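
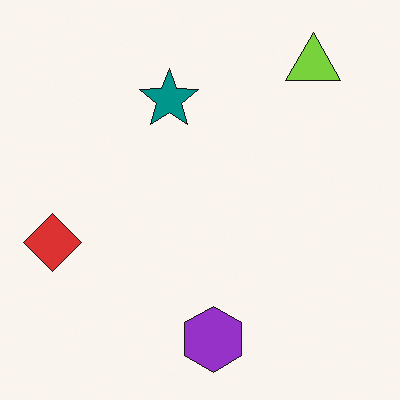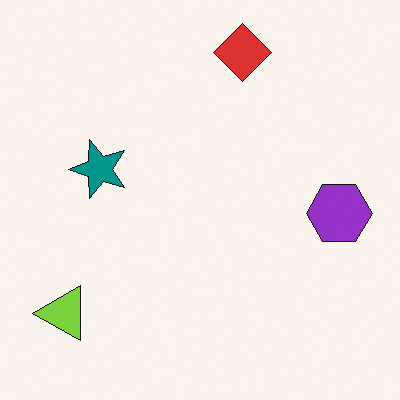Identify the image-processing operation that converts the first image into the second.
Transposed (reflected across the top-left ↔ bottom-right diagonal).

Shapes have swapped their row and column positions — what was in the top-right is now in the bottom-left — a diagonal reflection.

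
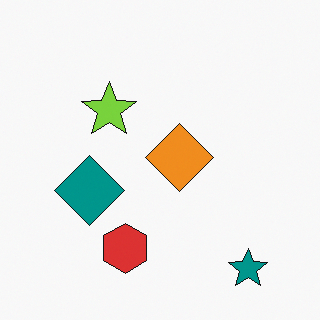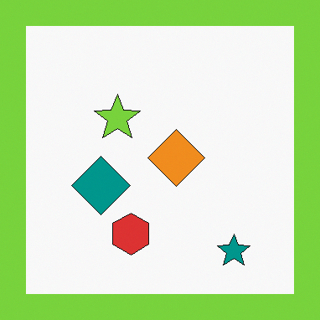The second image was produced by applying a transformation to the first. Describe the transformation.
Framed with a lime border.

A solid lime frame runs around the edge of the second image, with the content slightly shrunk inside it.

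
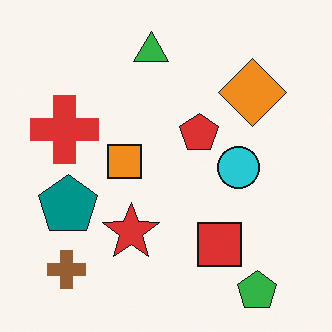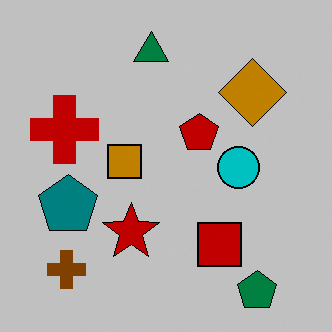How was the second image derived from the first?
This is the original image heavily posterized to just a handful of flat colors.

Each flat color has snapped to a coarser quantized level — most visibly, the near-white background has dropped to a flat grey.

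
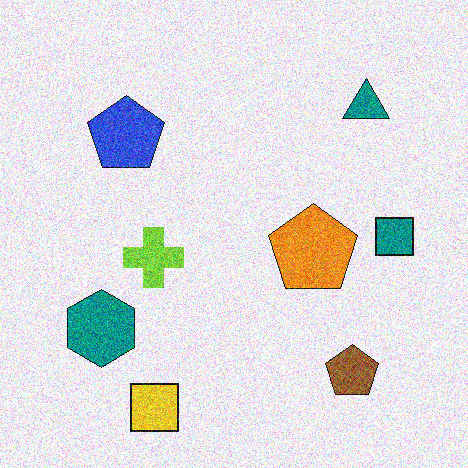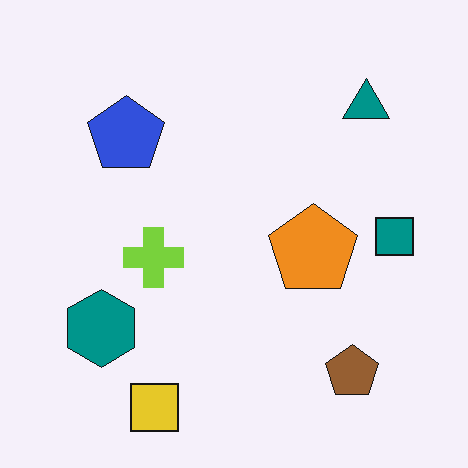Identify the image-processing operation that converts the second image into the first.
Degraded with heavy additive noise.

Random speckle covers the whole image, including the flat background.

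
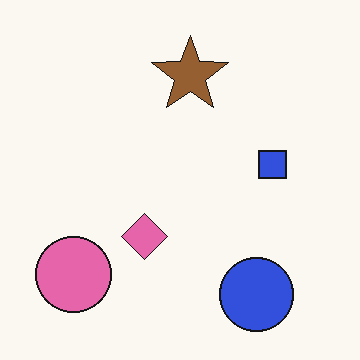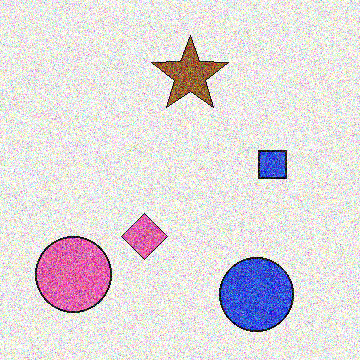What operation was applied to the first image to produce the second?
The image was degraded with strong gaussian noise.

Random speckle covers the whole image, including the flat background.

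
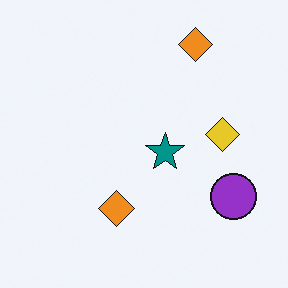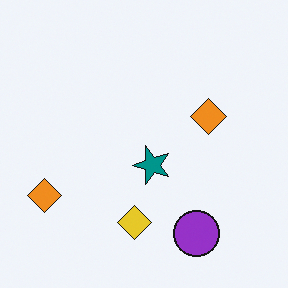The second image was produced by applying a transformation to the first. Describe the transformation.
This is the original image transposed (reflected across the top-left ↔ bottom-right diagonal).

Shapes have swapped their row and column positions — what was in the top-right is now in the bottom-left — a diagonal reflection.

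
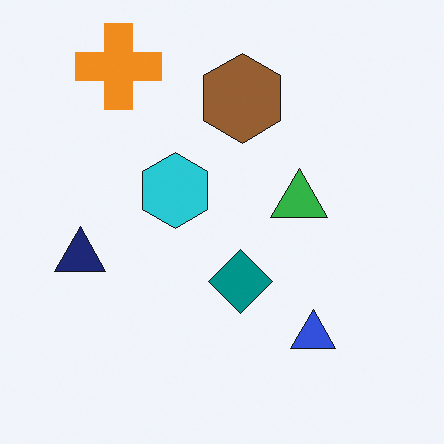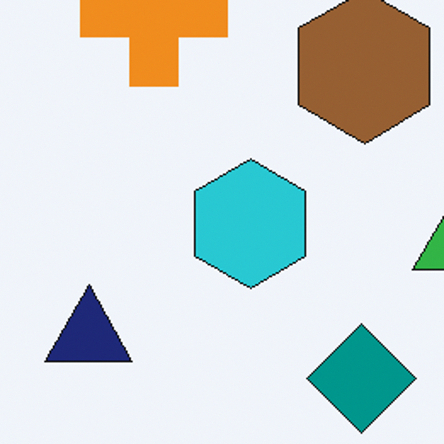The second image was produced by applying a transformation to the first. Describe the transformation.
The transformation is: cropped to a noticeably smaller region and rescaled.

The visible shapes are larger and the field of view is narrower; shapes near the original edges may be partly or wholly outside the frame — a crop-and-rescale.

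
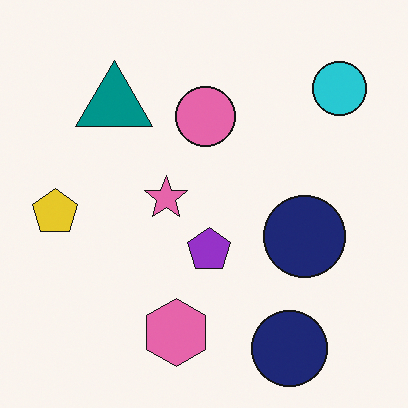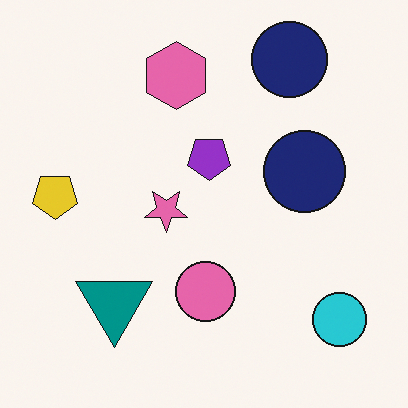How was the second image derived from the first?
This is the original image flipped vertically (top ↔ bottom).

The pink hexagon is in the bottom of the first image and the top of the second — shapes on opposite sides of the horizontal midline have swapped in a mirror flip.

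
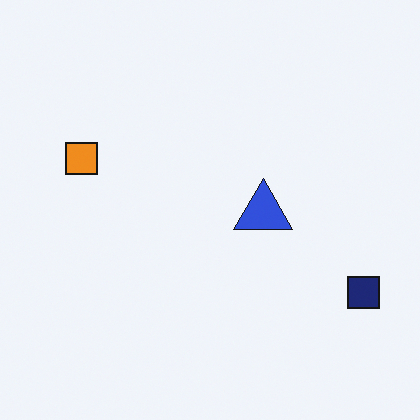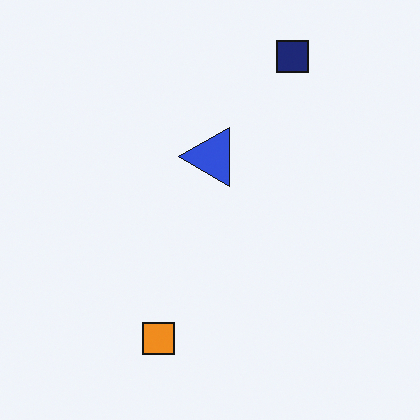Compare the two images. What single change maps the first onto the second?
The second image is the first rotated 90° counter-clockwise.

The navy square sits in the bottom-right of the first image and the top-right of the second — consistent with a whole-image 90° counter-clockwise rotation.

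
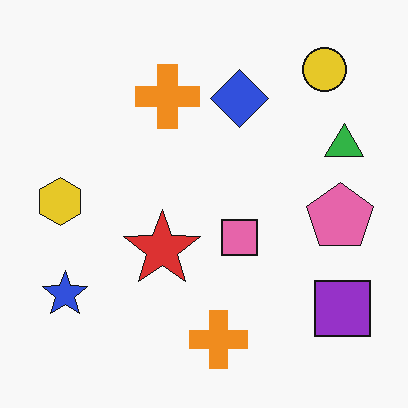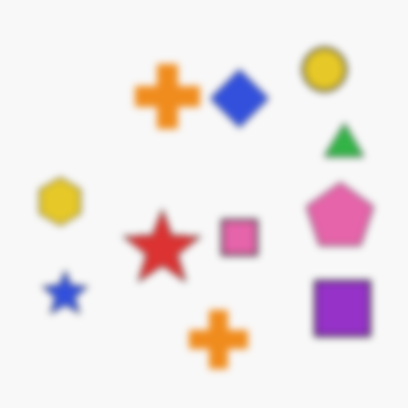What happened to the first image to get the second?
This is the original image noticeably gaussian-blurred.

Shape edges and outlines are uniformly softened across the whole image.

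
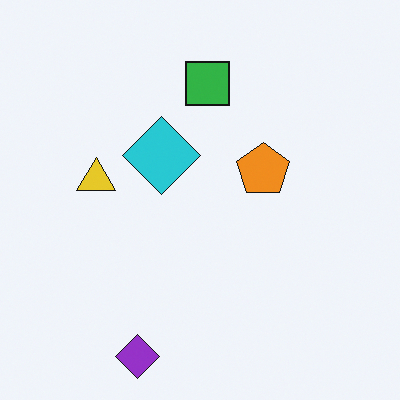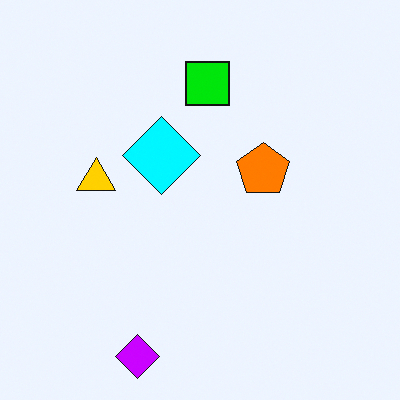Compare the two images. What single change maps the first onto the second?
This is the original image made much more vivid (saturation change).

All colors are more vivid — a global saturation change.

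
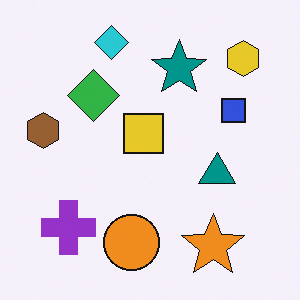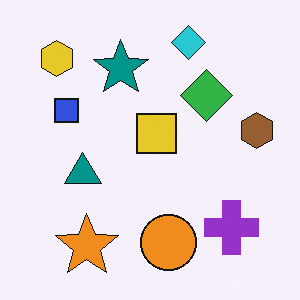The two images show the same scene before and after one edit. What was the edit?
The second image is the first flipped horizontally (left ↔ right).

The brown hexagon is in the left of the first image and the right of the second — shapes on opposite sides of the vertical midline have swapped in a mirror flip.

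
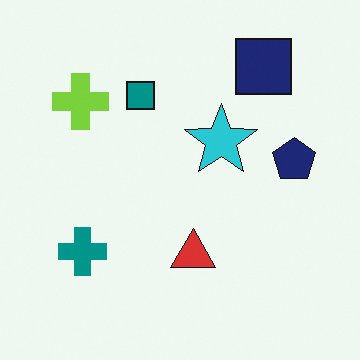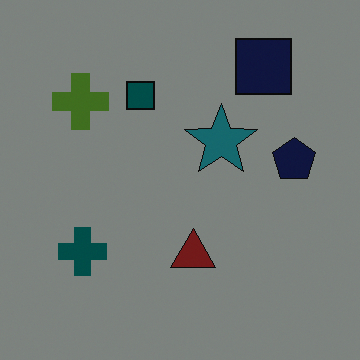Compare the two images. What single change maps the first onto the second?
The transformation is: substantially darkened.

Every pixel — background and shapes alike — is uniformly darkened.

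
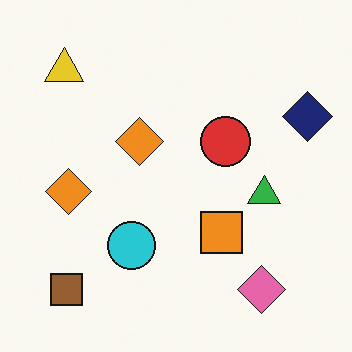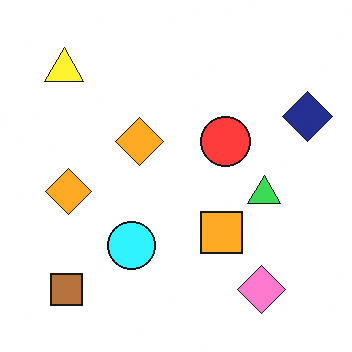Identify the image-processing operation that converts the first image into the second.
The second image is the first slightly brightened.

Every pixel — background and shapes alike — is uniformly brightened.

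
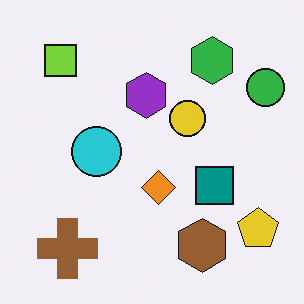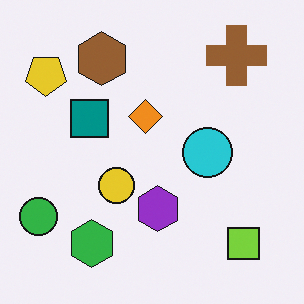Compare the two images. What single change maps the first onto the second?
Rotated 180°.

The yellow pentagon sits in the bottom-right of the first image and the top-left of the second — consistent with a whole-image 180° rotation.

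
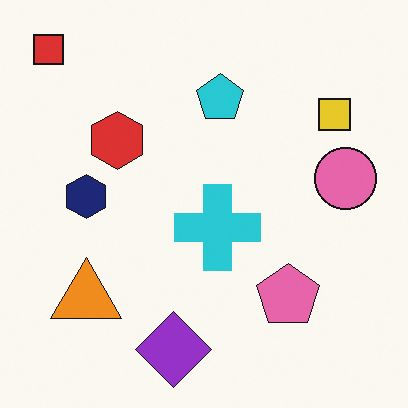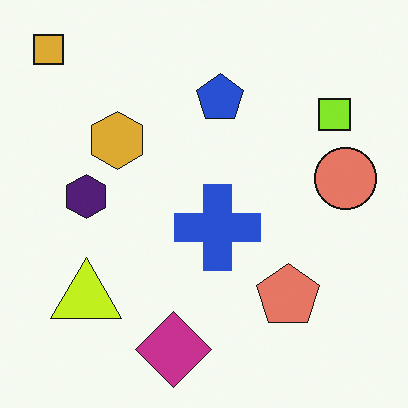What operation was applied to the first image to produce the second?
The transformation is: hue-shifted by a small amount.

Every shape's color has rotated by the same amount around the hue wheel — a uniform hue shift.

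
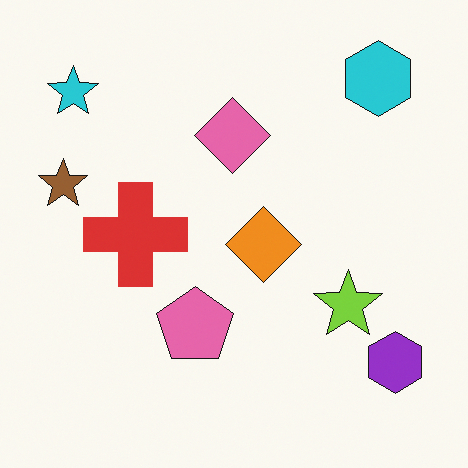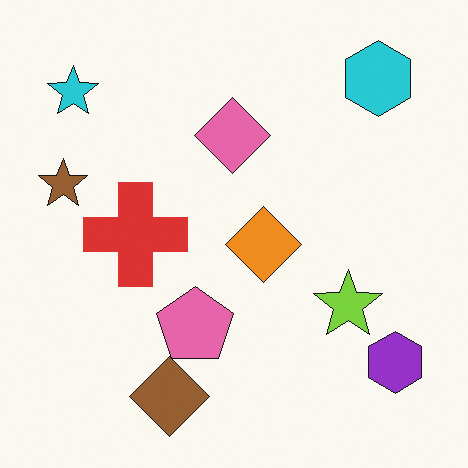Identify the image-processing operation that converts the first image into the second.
It was overlaid with an additional brown diamond.

A brown diamond appears in the second image that is absent from the first.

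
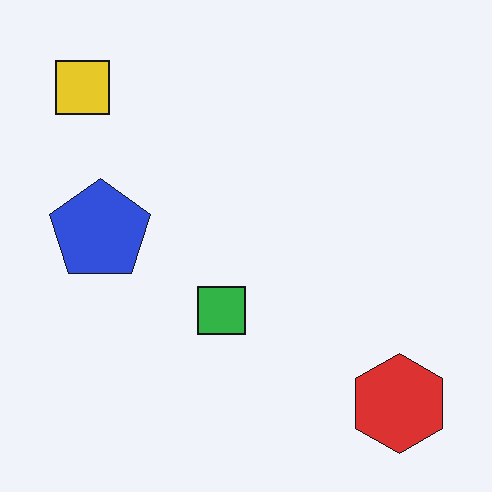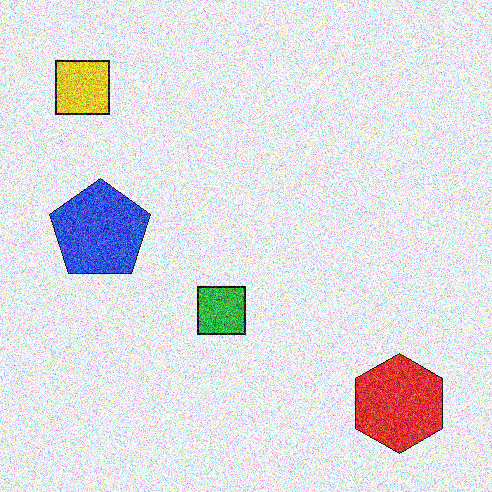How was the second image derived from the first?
The image was degraded with strong gaussian noise.

Random speckle covers the whole image, including the flat background.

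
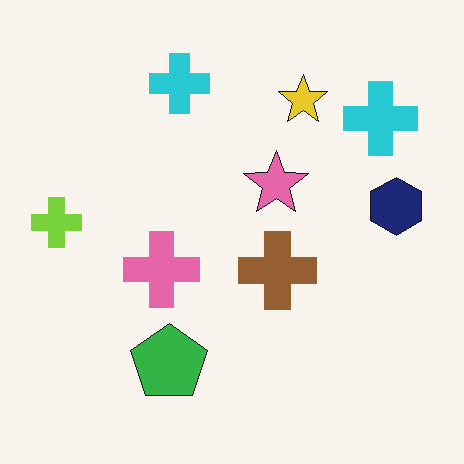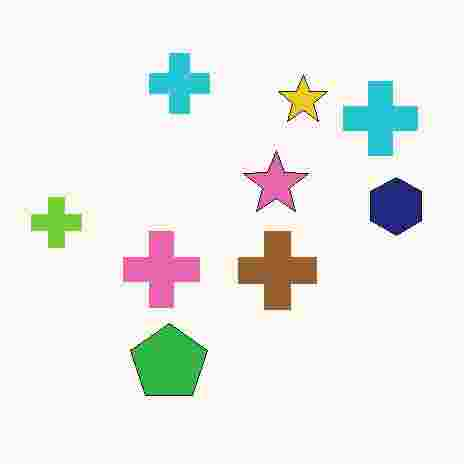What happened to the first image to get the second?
This is the original image degraded with heavy JPEG compression.

Blocky 8×8 compression artifacts appear around shape edges and the flat background shows ringing — characteristic JPEG degradation.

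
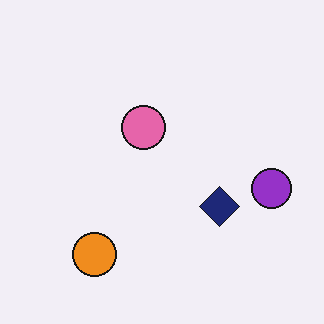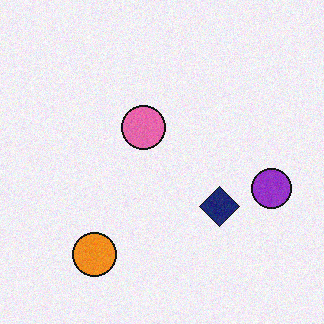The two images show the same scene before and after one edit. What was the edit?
It was degraded with a light layer of grain.

Random speckle covers the whole image, including the flat background.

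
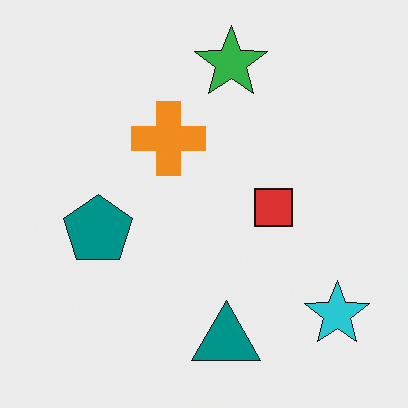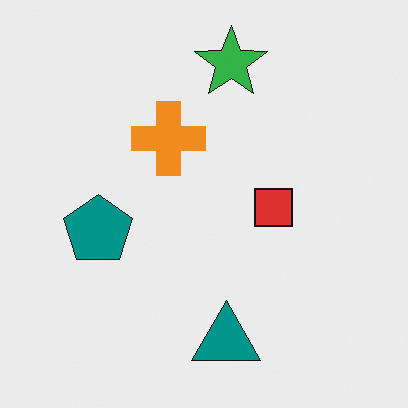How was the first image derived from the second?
The image was overlaid with an additional cyan star.

A cyan star appears in the first image that is absent from the second.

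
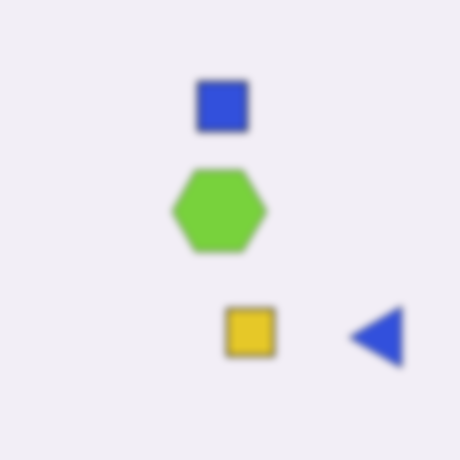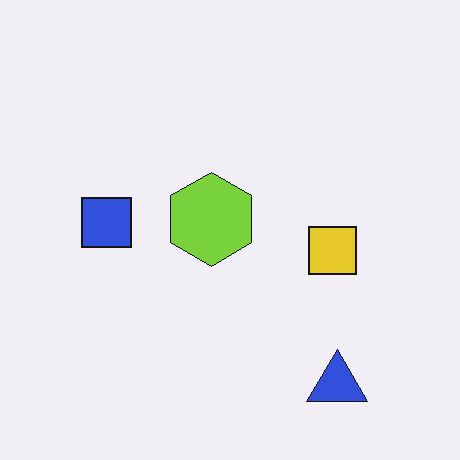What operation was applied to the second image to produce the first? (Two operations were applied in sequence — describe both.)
It was transposed (reflected across the top-left ↔ bottom-right diagonal), then moderately blurred.

Shapes have swapped their row and column positions — what was in the top-right is now in the bottom-left — a diagonal reflection. Shape edges and outlines are uniformly softened across the whole image.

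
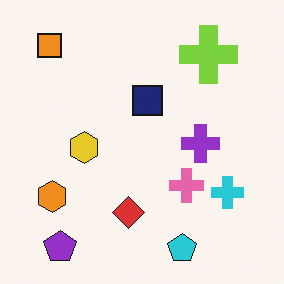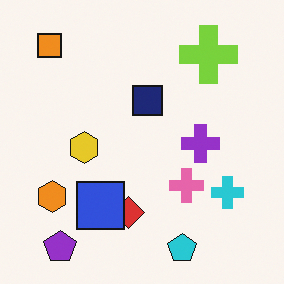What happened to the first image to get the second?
This is the original image overlaid with an additional blue square.

A blue square appears in the second image that is absent from the first.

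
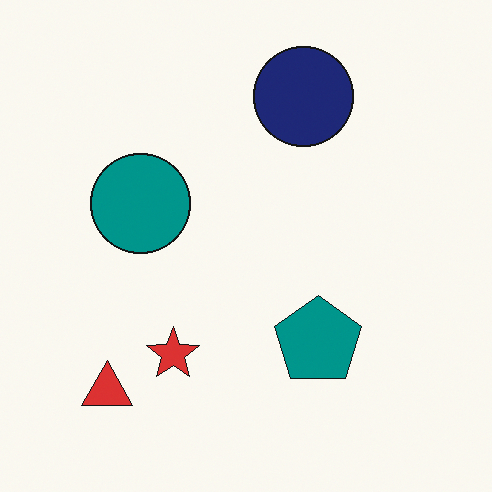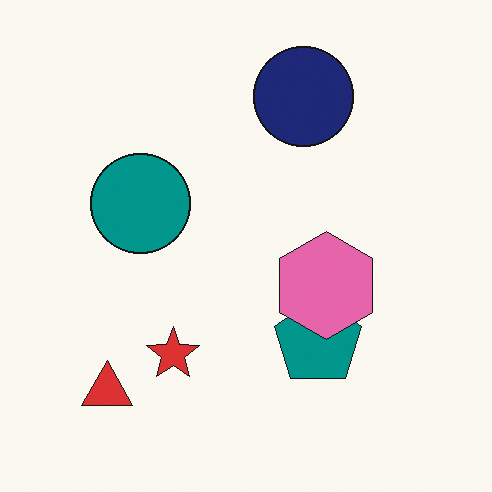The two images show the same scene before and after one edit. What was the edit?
The transformation is: overlaid with an additional pink hexagon.

A pink hexagon appears in the second image that is absent from the first.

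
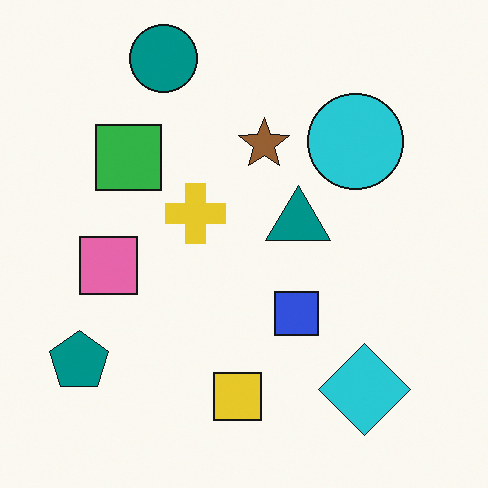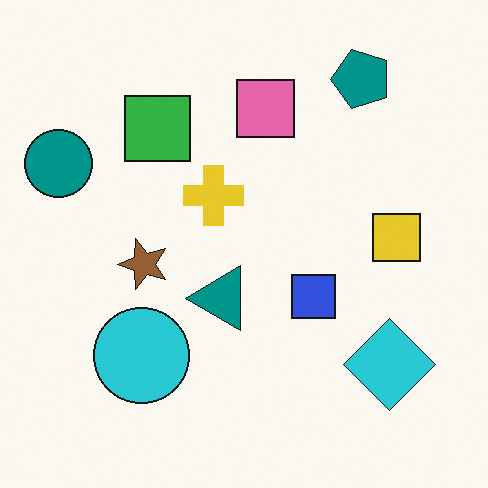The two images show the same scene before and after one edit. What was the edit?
This is the original image transposed (reflected across the top-left ↔ bottom-right diagonal).

Shapes have swapped their row and column positions — what was in the top-right is now in the bottom-left — a diagonal reflection.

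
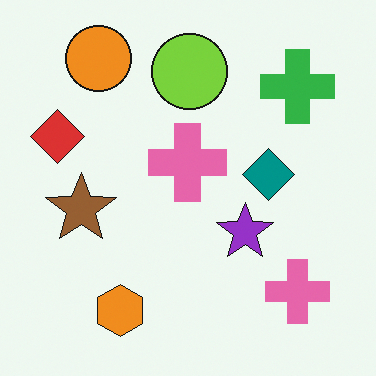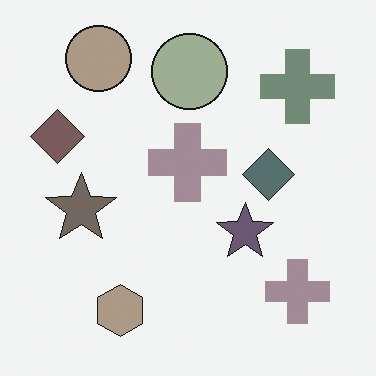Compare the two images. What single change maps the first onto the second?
The transformation is: made much more muted (saturation change).

All colors are more muted and greyish — a global saturation change.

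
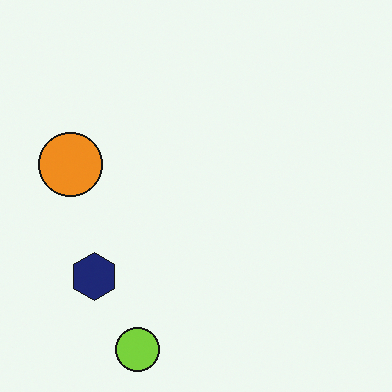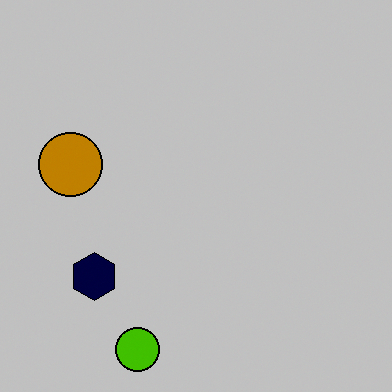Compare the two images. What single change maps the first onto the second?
Heavily posterized to just a handful of flat colors.

Each flat color has snapped to a coarser quantized level — most visibly, the near-white background has dropped to a flat grey.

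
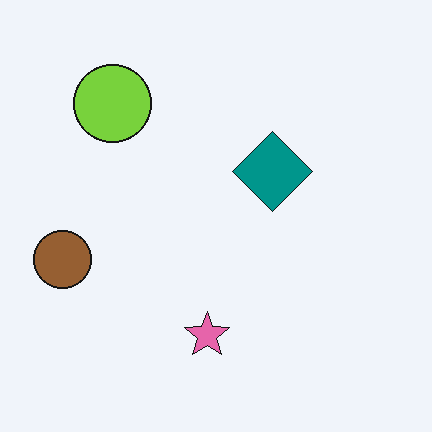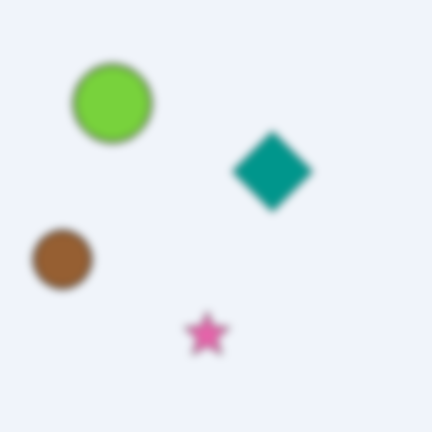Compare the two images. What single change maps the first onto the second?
The image was noticeably gaussian-blurred.

Shape edges and outlines are uniformly softened across the whole image.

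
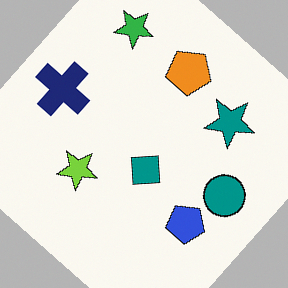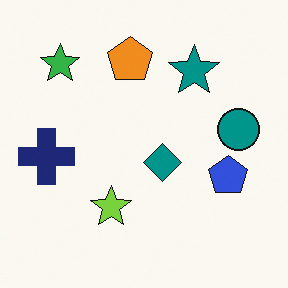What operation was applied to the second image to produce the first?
The image was rotated clockwise by a large amount — several tens of degrees.

Every shape is tilted by the same angle and the image corners show triangular fill wedges — a whole-image rotation by a non-right angle.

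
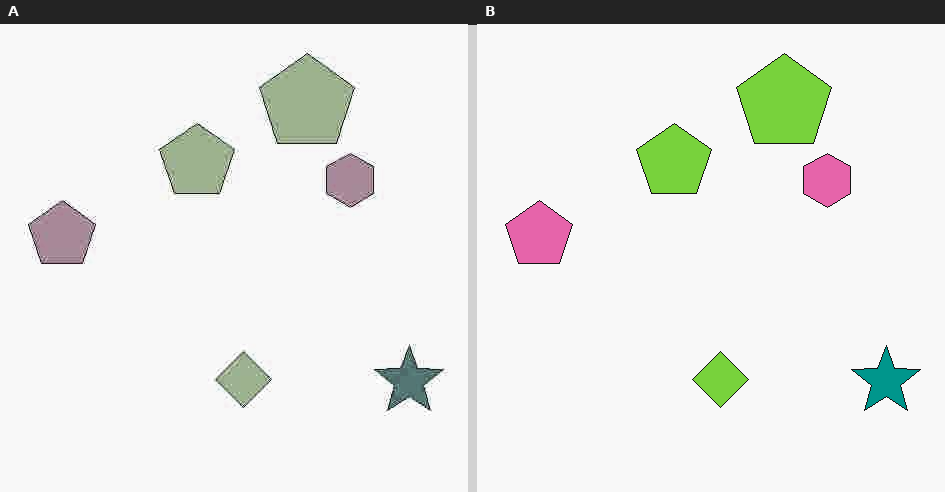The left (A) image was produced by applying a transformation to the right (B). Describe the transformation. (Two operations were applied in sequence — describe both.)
The image was heavily JPEG-compressed with obvious blocking artifacts, then heavily desaturated.

Blocky 8×8 compression artifacts appear around shape edges and the flat background shows ringing — characteristic JPEG degradation. All colors are more muted and greyish — a global saturation change.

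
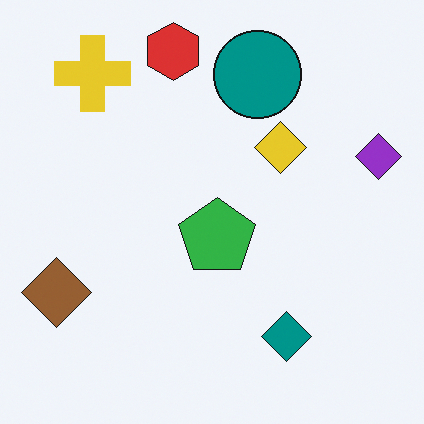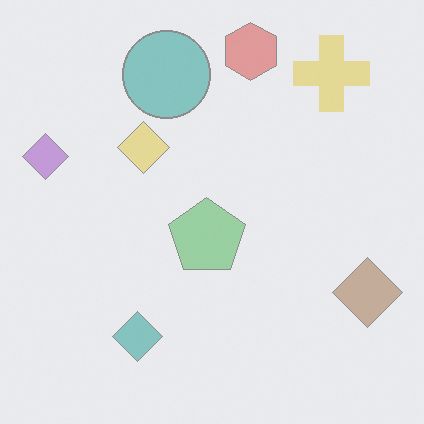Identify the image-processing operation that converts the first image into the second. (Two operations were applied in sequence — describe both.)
The transformation is: flipped horizontally (left ↔ right), then washed out (contrast reduced).

The purple diamond is in the right of the first image and the left of the second — shapes on opposite sides of the vertical midline have swapped in a mirror flip. Tones are pushed toward mid-grey across the whole image — a global contrast change.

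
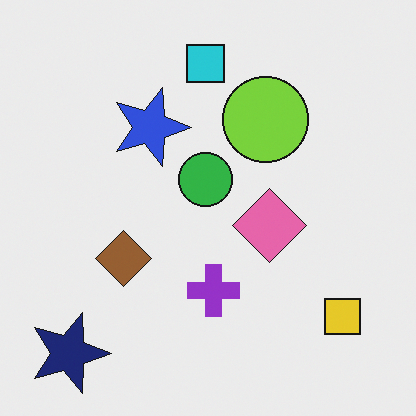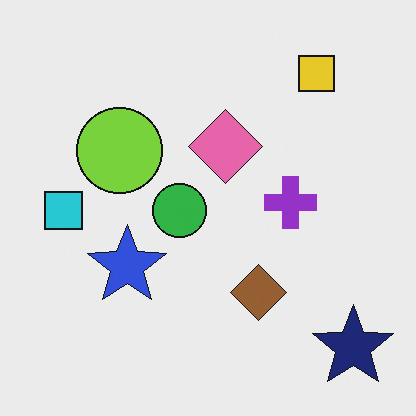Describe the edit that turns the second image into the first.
It was rotated 90° clockwise.

The navy star sits in the bottom-right of the second image and the bottom-left of the first — consistent with a whole-image 90° clockwise rotation.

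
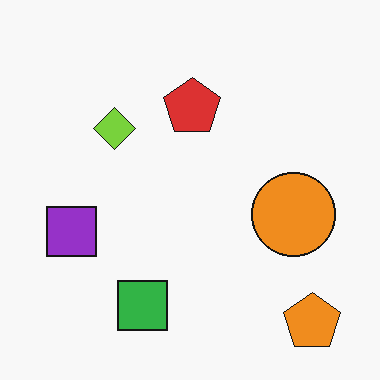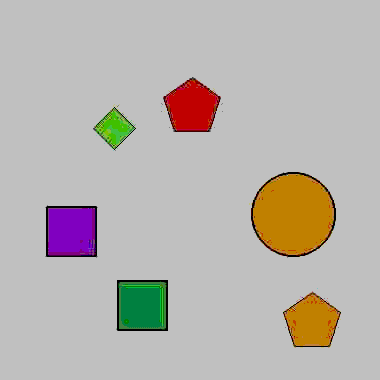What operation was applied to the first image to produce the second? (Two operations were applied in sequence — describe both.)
The image was degraded with heavy JPEG compression, then heavily posterized to just a handful of flat colors.

Blocky 8×8 compression artifacts appear around shape edges and the flat background shows ringing — characteristic JPEG degradation. Each flat color has snapped to a coarser quantized level — most visibly, the near-white background has dropped to a flat grey.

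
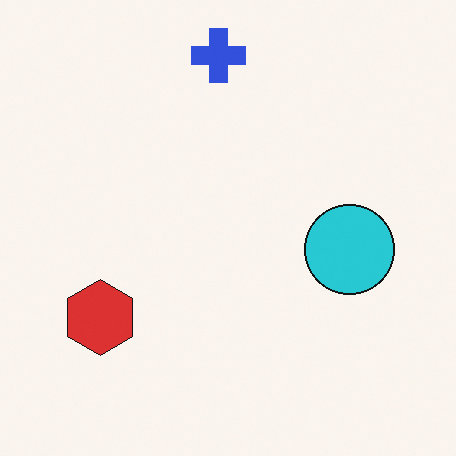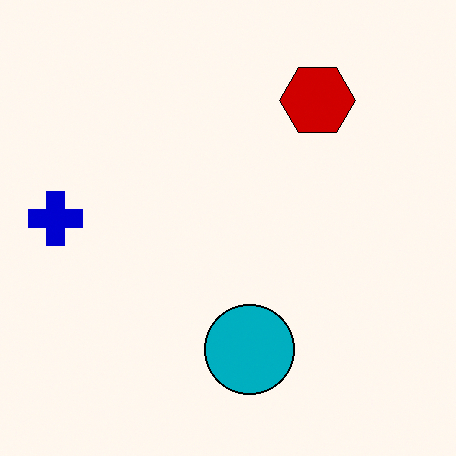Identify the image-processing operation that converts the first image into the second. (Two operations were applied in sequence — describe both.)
This is the original image transposed (reflected across the top-left ↔ bottom-right diagonal), then given much higher contrast.

Shapes have swapped their row and column positions — what was in the top-right is now in the bottom-left — a diagonal reflection. Tones are pushed away from mid-grey across the whole image — a global contrast change.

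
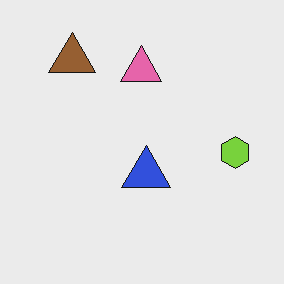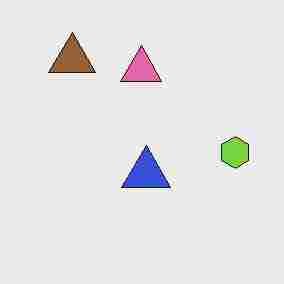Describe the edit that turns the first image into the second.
The image was heavily JPEG-compressed with obvious blocking artifacts.

Blocky 8×8 compression artifacts appear around shape edges and the flat background shows ringing — characteristic JPEG degradation.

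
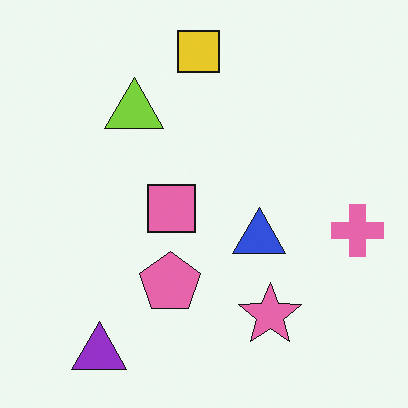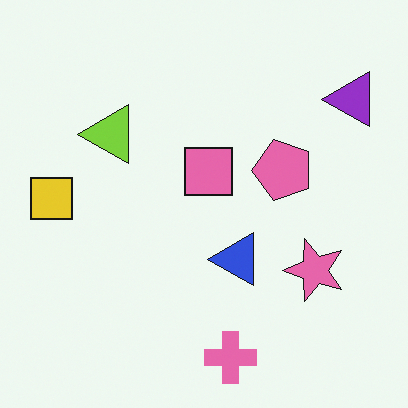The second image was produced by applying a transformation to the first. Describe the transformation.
The transformation is: transposed (reflected across the top-left ↔ bottom-right diagonal).

Shapes have swapped their row and column positions — what was in the top-right is now in the bottom-left — a diagonal reflection.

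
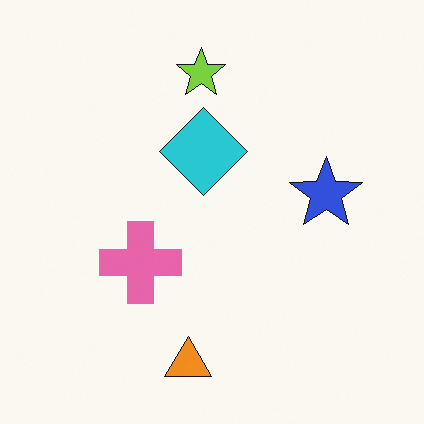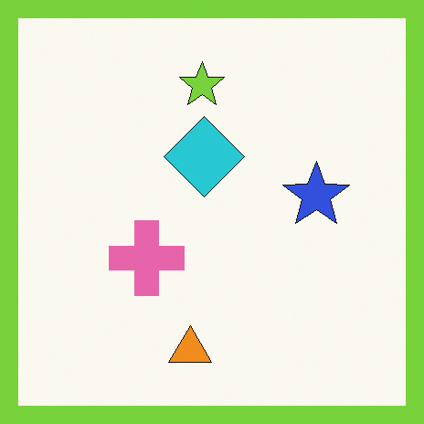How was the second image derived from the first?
The transformation is: framed with a lime border.

A solid lime frame runs around the edge of the second image, with the content slightly shrunk inside it.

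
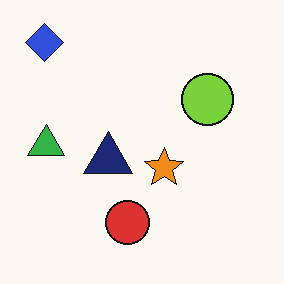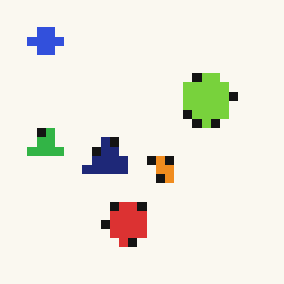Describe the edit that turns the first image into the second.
It was heavily pixelated into large blocks.

Shapes are reduced to large square blocks; fine edges and outlines are lost — a downscale-then-upscale (mosaic) effect.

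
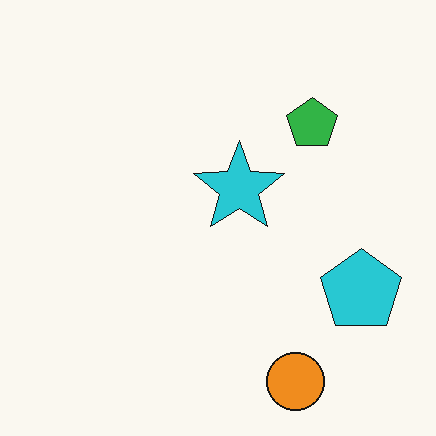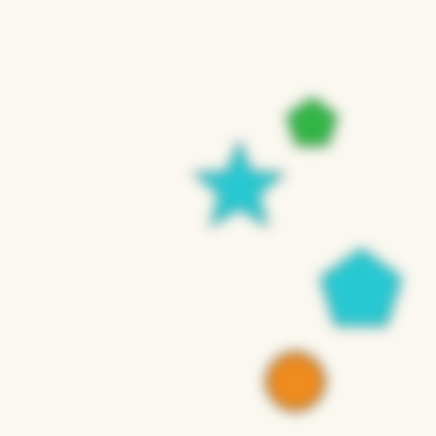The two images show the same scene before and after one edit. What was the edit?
Strongly gaussian-blurred.

Shape edges and outlines are uniformly softened across the whole image.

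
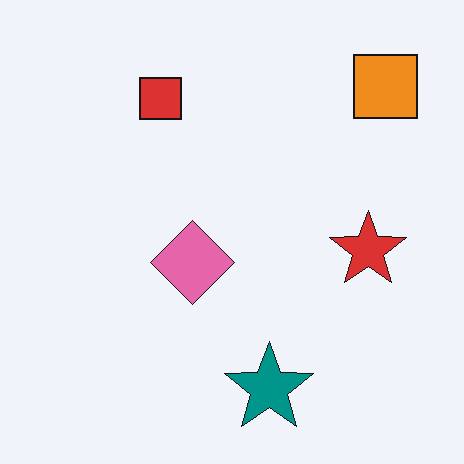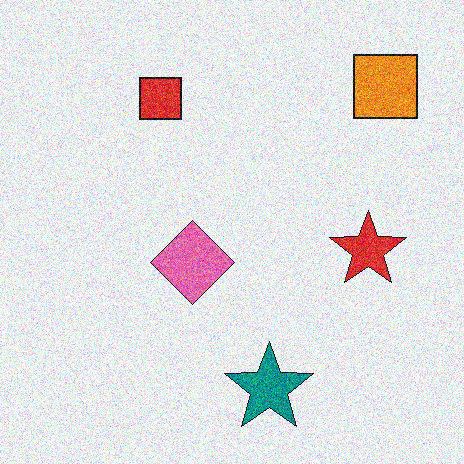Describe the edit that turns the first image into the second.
The second image is the first degraded with heavy additive noise.

Random speckle covers the whole image, including the flat background.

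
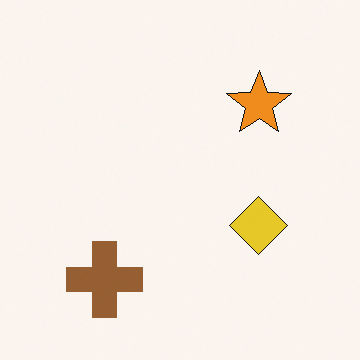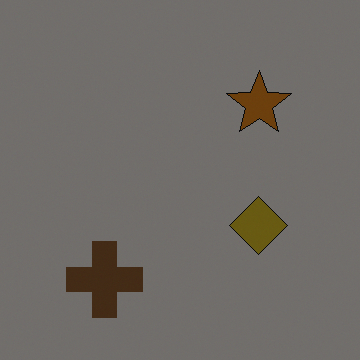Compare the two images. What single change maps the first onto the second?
The second image is the first darkened a lot.

Every pixel — background and shapes alike — is uniformly darkened.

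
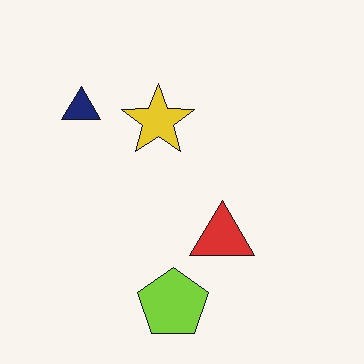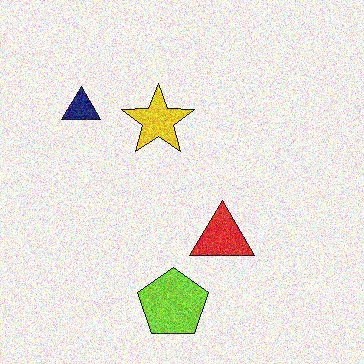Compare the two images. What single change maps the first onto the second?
This is the original image degraded with a thick layer of grain.

Random speckle covers the whole image, including the flat background.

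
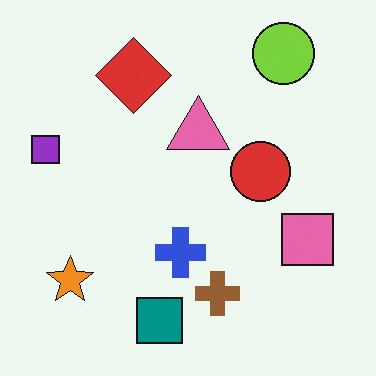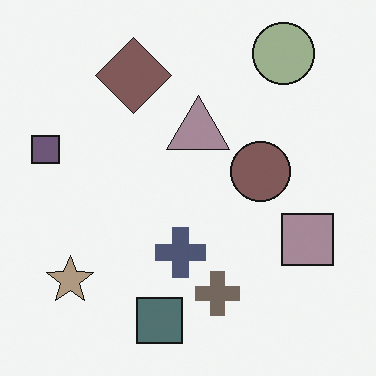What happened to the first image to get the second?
This is the original image made much more muted (saturation change).

All colors are more muted and greyish — a global saturation change.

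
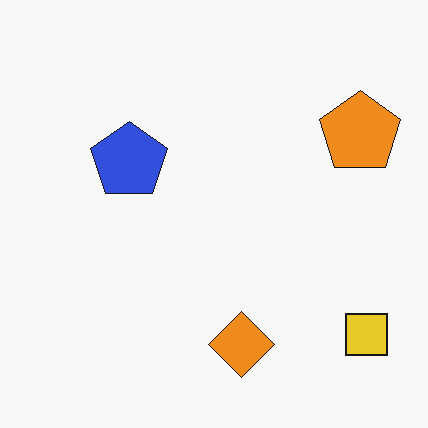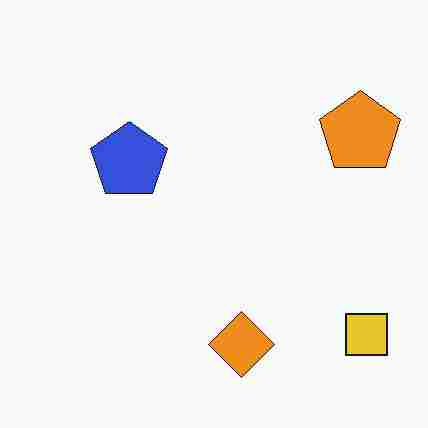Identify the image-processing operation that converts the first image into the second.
The second image is the first degraded with heavy JPEG compression.

Blocky 8×8 compression artifacts appear around shape edges and the flat background shows ringing — characteristic JPEG degradation.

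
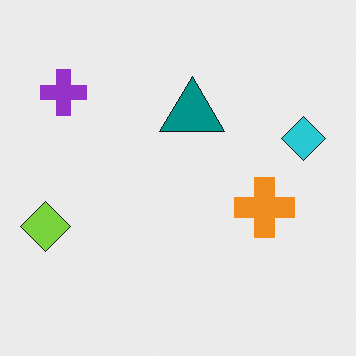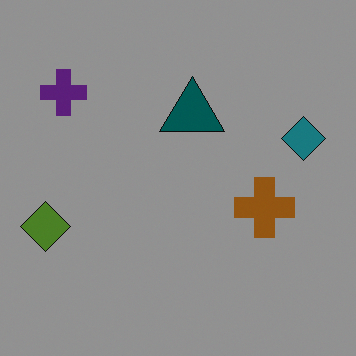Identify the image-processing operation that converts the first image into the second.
This is the original image darkened a lot.

Every pixel — background and shapes alike — is uniformly darkened.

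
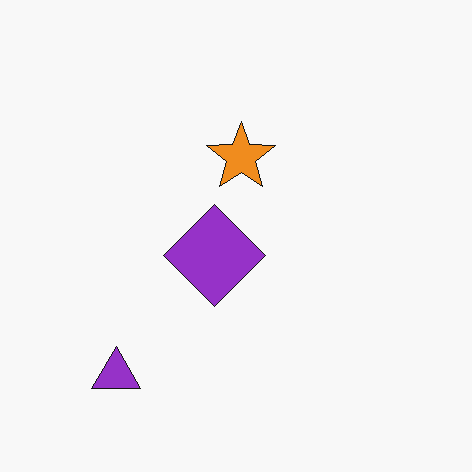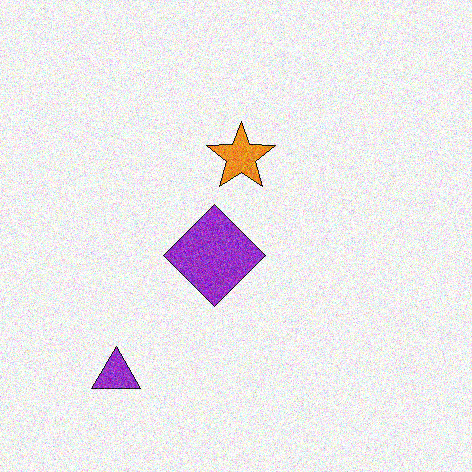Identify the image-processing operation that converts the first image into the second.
The transformation is: degraded with visible gaussian noise.

Random speckle covers the whole image, including the flat background.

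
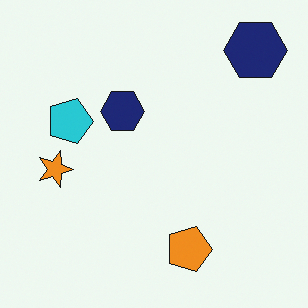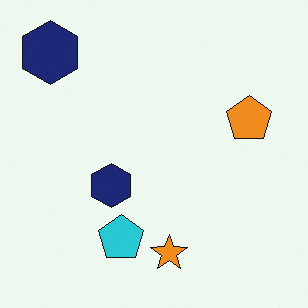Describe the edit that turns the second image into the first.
The first image is the second rotated 90° clockwise.

The orange pentagon sits in the right of the second image and the bottom of the first — consistent with a whole-image 90° clockwise rotation.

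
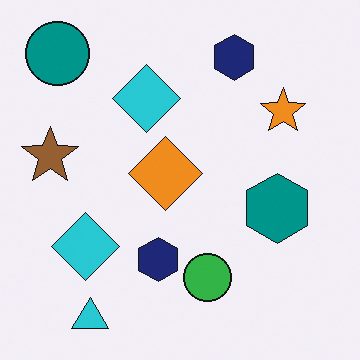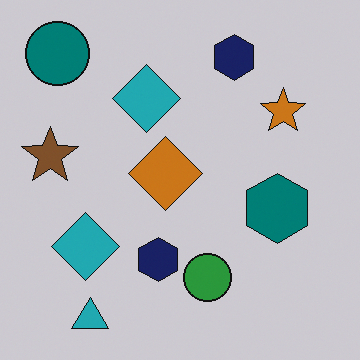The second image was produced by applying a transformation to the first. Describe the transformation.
Slightly darkened.

Every pixel — background and shapes alike — is uniformly darkened.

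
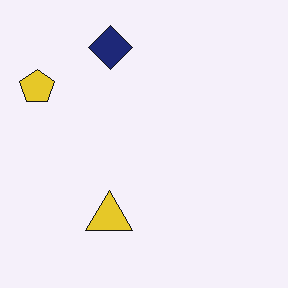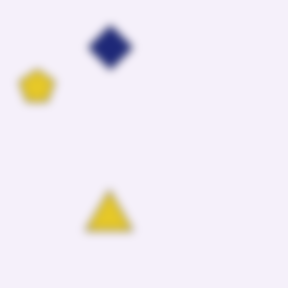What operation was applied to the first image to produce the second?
The transformation is: moderately blurred.

Shape edges and outlines are uniformly softened across the whole image.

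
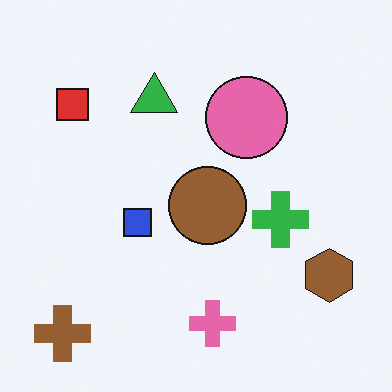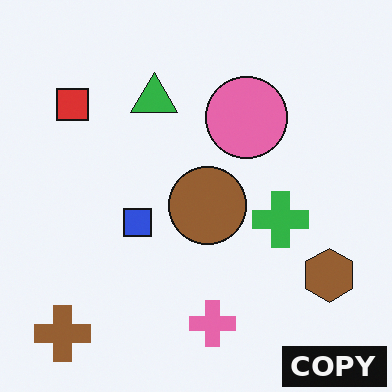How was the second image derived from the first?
It was watermarked with the text "COPY" in the lower-right corner.

A dark label reading "COPY" appears in the lower-right corner.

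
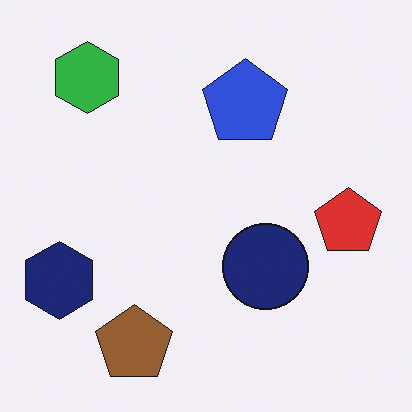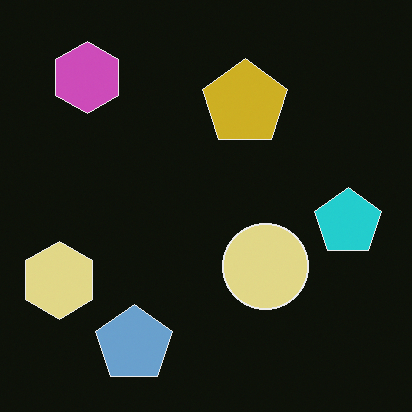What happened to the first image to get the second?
This is the original image color-inverted (negative).

The light background has become dark and every shape's color is its complement — a photographic negative.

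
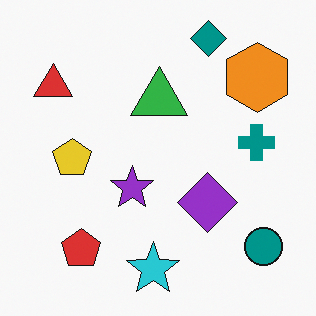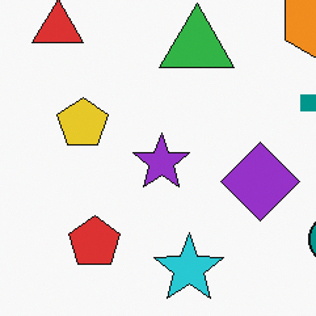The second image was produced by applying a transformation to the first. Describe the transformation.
It was cropped to a modestly smaller region and rescaled.

The visible shapes are larger and the field of view is narrower; shapes near the original edges may be partly or wholly outside the frame — a crop-and-rescale.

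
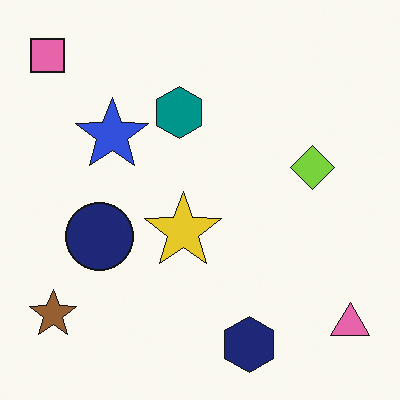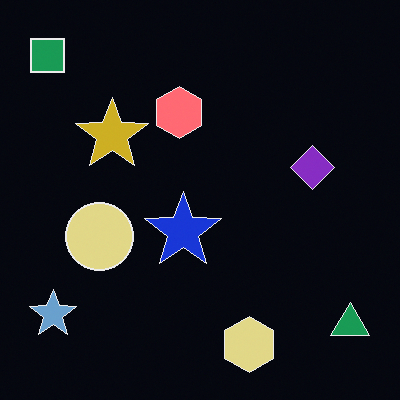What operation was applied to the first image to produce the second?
This is the original image color-inverted (negative).

The light background has become dark and every shape's color is its complement — a photographic negative.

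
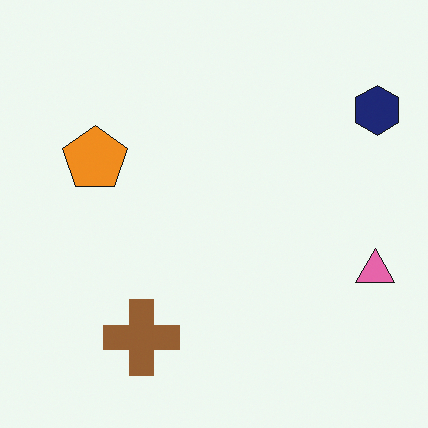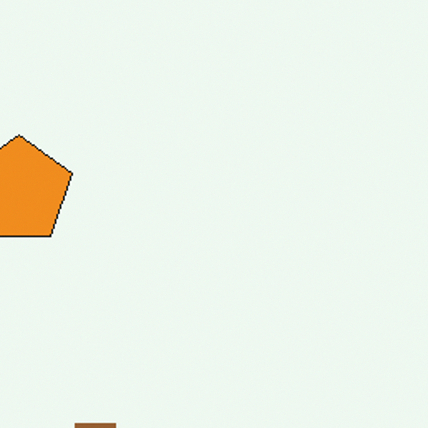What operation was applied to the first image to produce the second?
This is the original image cropped to a noticeably smaller region and rescaled.

The visible shapes are larger and the field of view is narrower; shapes near the original edges may be partly or wholly outside the frame — a crop-and-rescale.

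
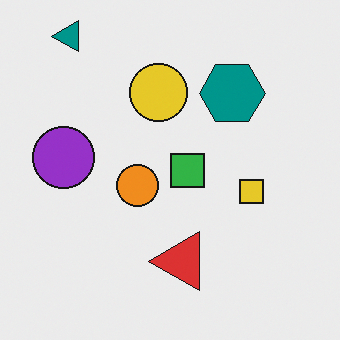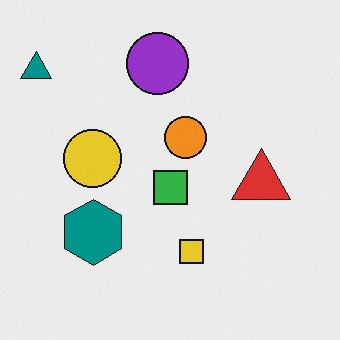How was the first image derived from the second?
Transposed (reflected across the top-left ↔ bottom-right diagonal).

Shapes have swapped their row and column positions — what was in the top-right is now in the bottom-left — a diagonal reflection.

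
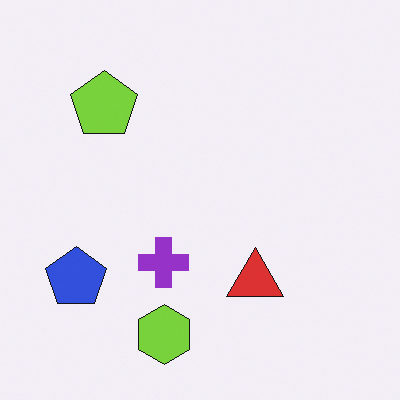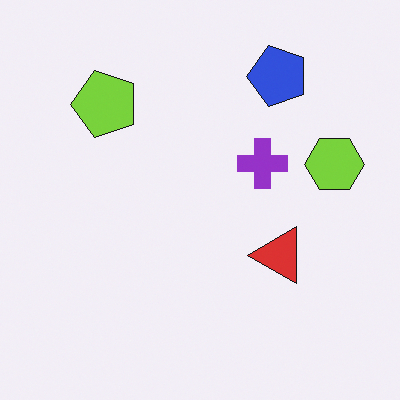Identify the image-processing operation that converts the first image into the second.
Transposed (reflected across the top-left ↔ bottom-right diagonal).

Shapes have swapped their row and column positions — what was in the top-right is now in the bottom-left — a diagonal reflection.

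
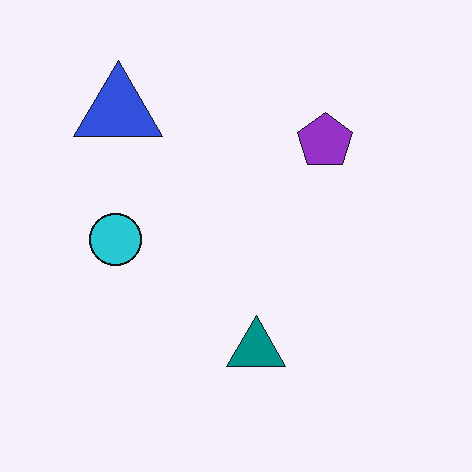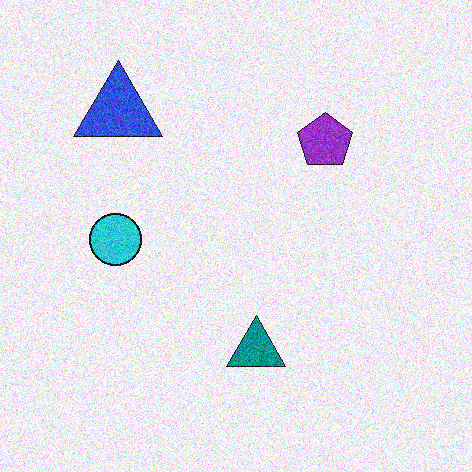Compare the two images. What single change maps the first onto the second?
The image was degraded with moderate additive noise.

Random speckle covers the whole image, including the flat background.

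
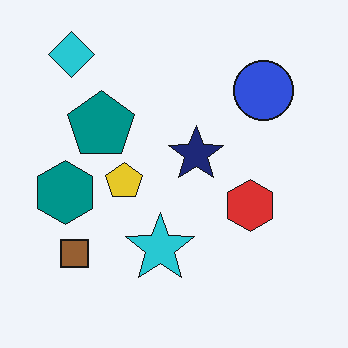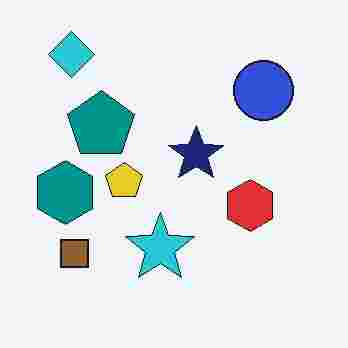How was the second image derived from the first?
The second image is the first degraded with heavy JPEG compression.

Blocky 8×8 compression artifacts appear around shape edges and the flat background shows ringing — characteristic JPEG degradation.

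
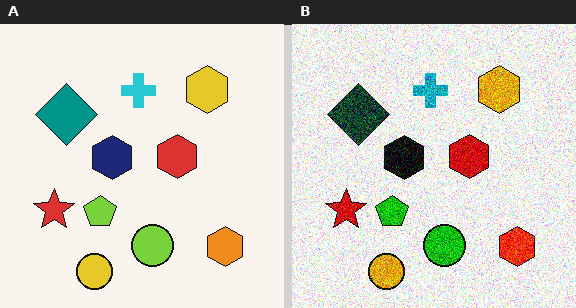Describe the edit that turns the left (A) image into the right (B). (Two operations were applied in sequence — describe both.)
This is the original image boosted in contrast, then degraded with strong gaussian noise.

Tones are pushed away from mid-grey across the whole image — a global contrast change. Random speckle covers the whole image, including the flat background.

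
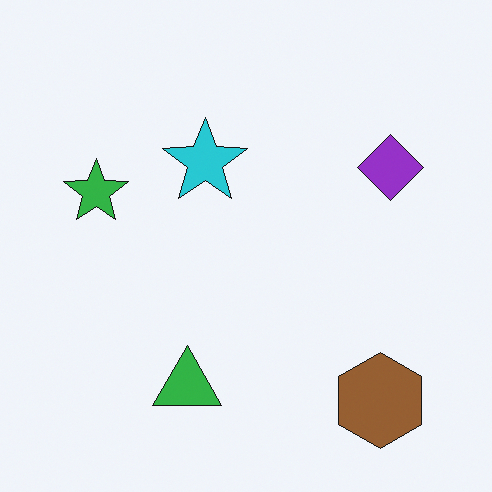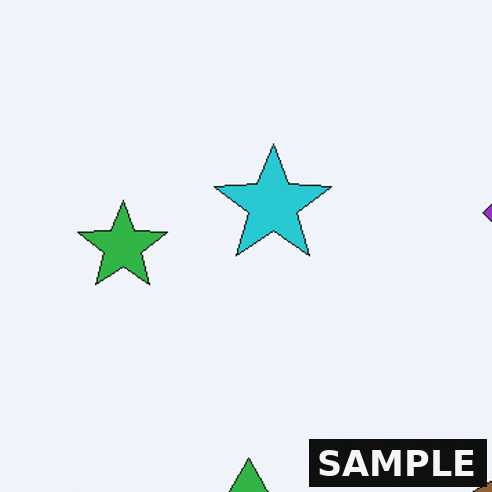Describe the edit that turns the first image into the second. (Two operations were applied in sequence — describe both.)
Cropped to a modestly smaller region and rescaled, then watermarked with the text "SAMPLE" in the lower-right corner.

The visible shapes are larger and the field of view is narrower; shapes near the original edges may be partly or wholly outside the frame — a crop-and-rescale. A dark label reading "SAMPLE" appears in the lower-right corner.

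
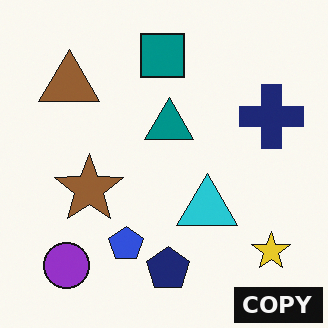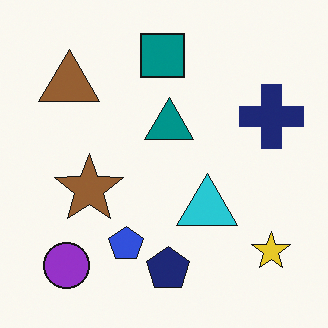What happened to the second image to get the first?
The transformation is: watermarked with the text "COPY" in the lower-right corner.

A dark label reading "COPY" appears in the lower-right corner.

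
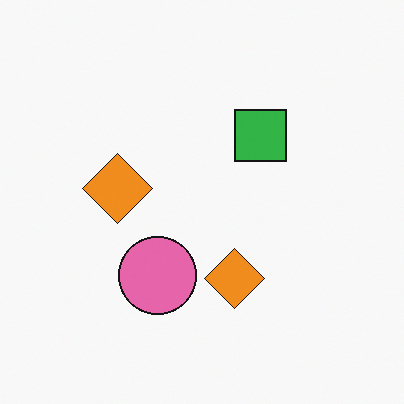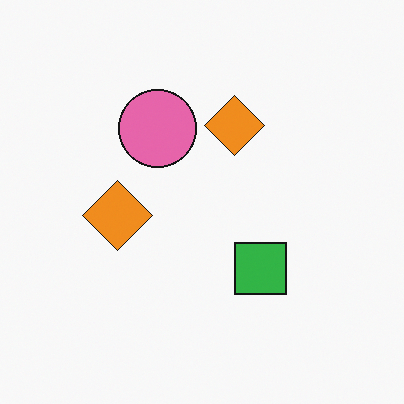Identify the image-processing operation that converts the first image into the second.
The image was flipped vertically (top ↔ bottom).

The pink circle is in the bottom of the first image and the top of the second — shapes on opposite sides of the horizontal midline have swapped in a mirror flip.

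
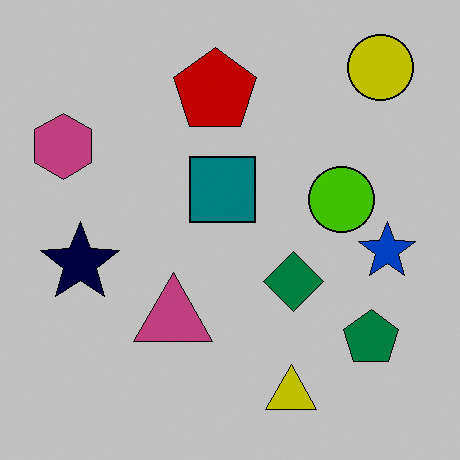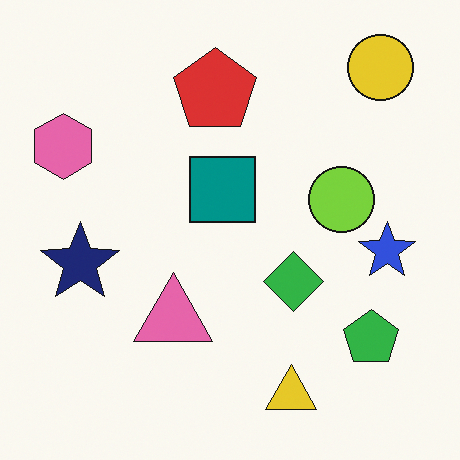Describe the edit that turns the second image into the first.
The transformation is: heavily posterized to just a handful of flat colors.

Each flat color has snapped to a coarser quantized level — most visibly, the near-white background has dropped to a flat grey.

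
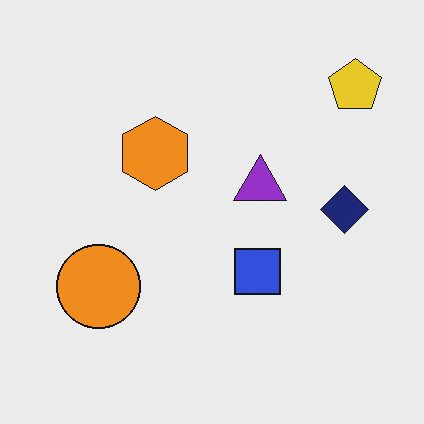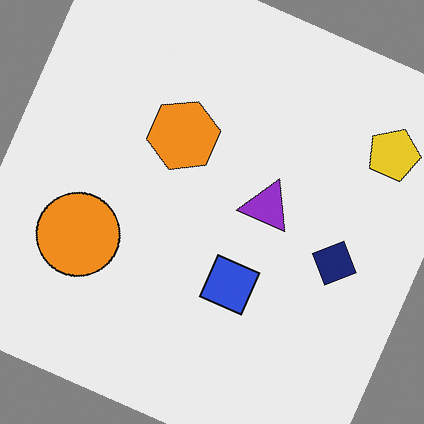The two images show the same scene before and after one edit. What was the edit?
The transformation is: rotated clockwise by a clearly visible amount.

Every shape is tilted by the same angle and the image corners show triangular fill wedges — a whole-image rotation by a non-right angle.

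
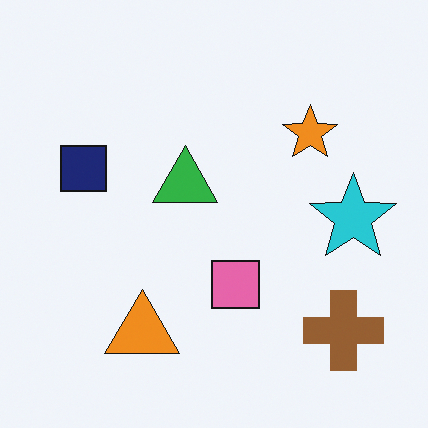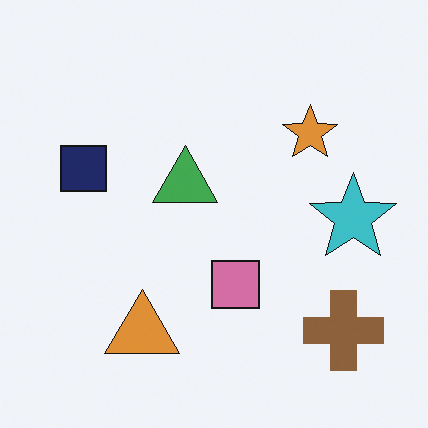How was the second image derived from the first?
The transformation is: slightly desaturated.

All colors are more muted and greyish — a global saturation change.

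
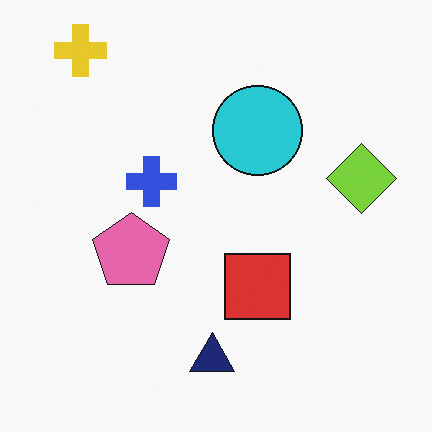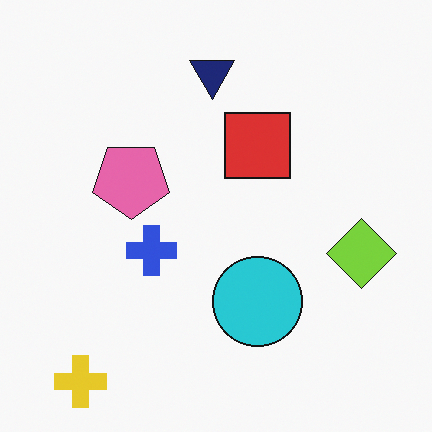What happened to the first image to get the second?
The transformation is: flipped vertically (top ↔ bottom).

The yellow cross is in the top-left of the first image and the bottom-left of the second — shapes on opposite sides of the horizontal midline have swapped in a mirror flip.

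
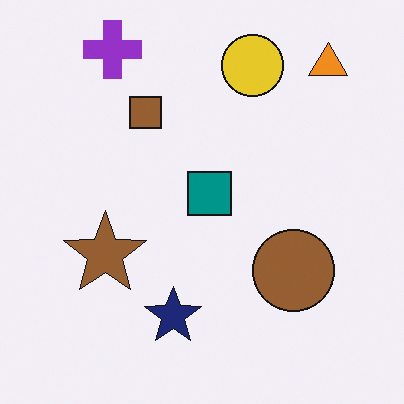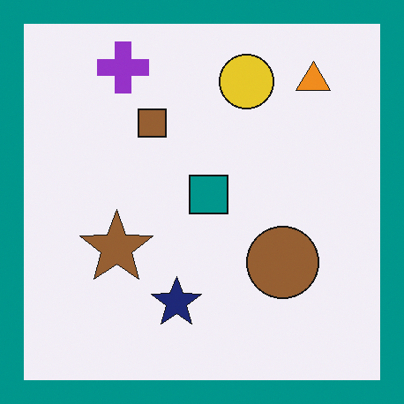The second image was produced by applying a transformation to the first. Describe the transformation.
The image was framed with a teal border.

A solid teal frame runs around the edge of the second image, with the content slightly shrunk inside it.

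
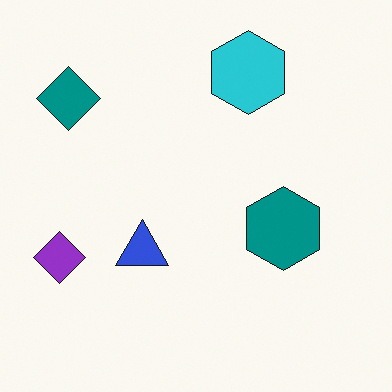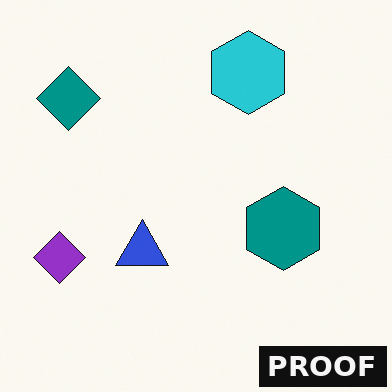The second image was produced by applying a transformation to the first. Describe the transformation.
The second image is the first watermarked with the text "PROOF" in the lower-right corner.

A dark label reading "PROOF" appears in the lower-right corner.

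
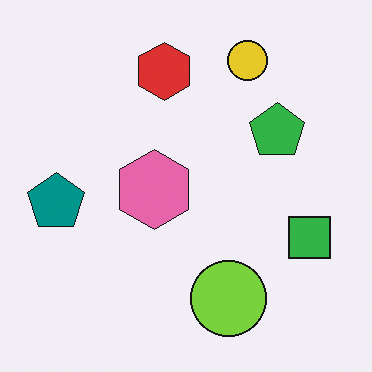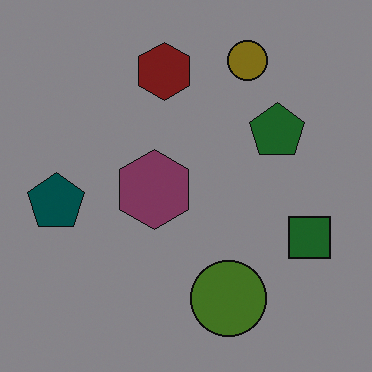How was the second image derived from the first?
It was substantially darkened.

Every pixel — background and shapes alike — is uniformly darkened.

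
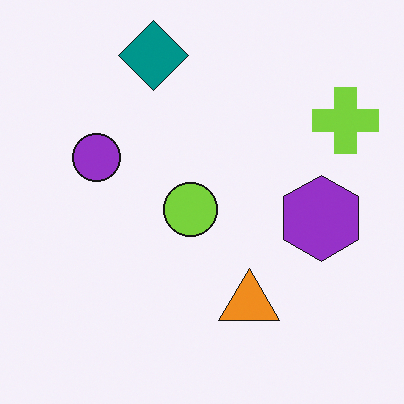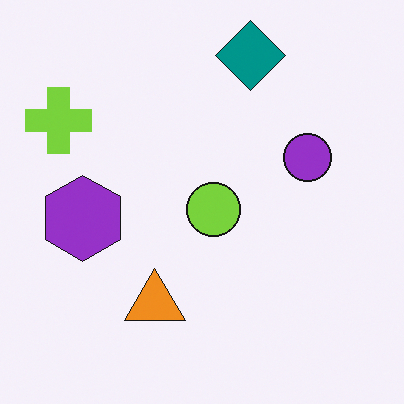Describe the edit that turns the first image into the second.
Flipped horizontally (left ↔ right).

The lime cross is in the top-right of the first image and the top-left of the second — shapes on opposite sides of the vertical midline have swapped in a mirror flip.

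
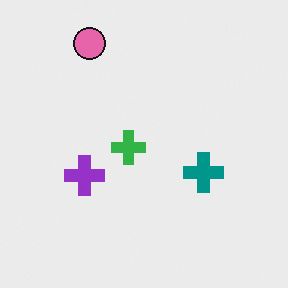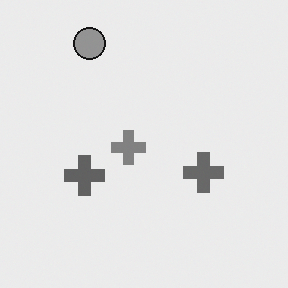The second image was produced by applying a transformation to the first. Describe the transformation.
The second image is the first converted to grayscale.

All color is removed — every shape is now a shade of grey.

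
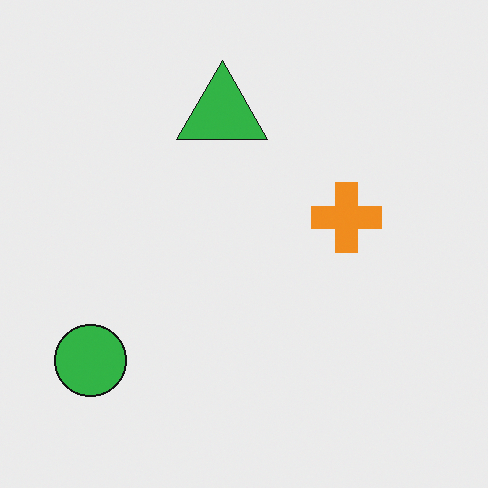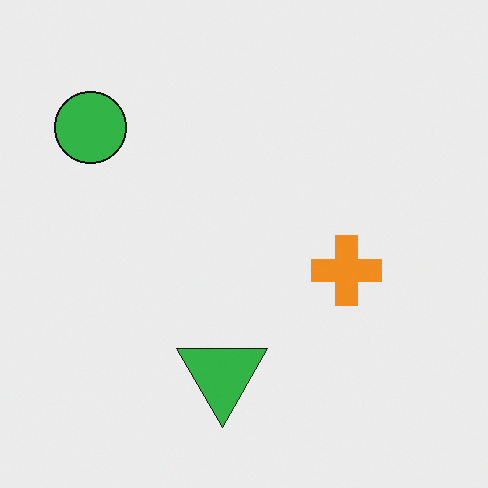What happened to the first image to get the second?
It was flipped vertically (top ↔ bottom).

The green triangle is in the top of the first image and the bottom of the second — shapes on opposite sides of the horizontal midline have swapped in a mirror flip.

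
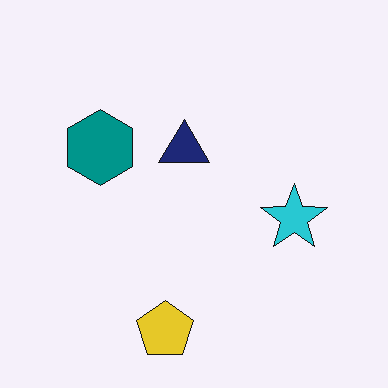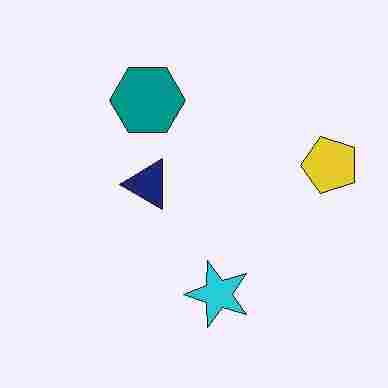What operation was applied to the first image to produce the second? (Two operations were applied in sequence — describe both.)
It was transposed (reflected across the top-left ↔ bottom-right diagonal), then degraded with heavy JPEG compression.

Shapes have swapped their row and column positions — what was in the top-right is now in the bottom-left — a diagonal reflection. Blocky 8×8 compression artifacts appear around shape edges and the flat background shows ringing — characteristic JPEG degradation.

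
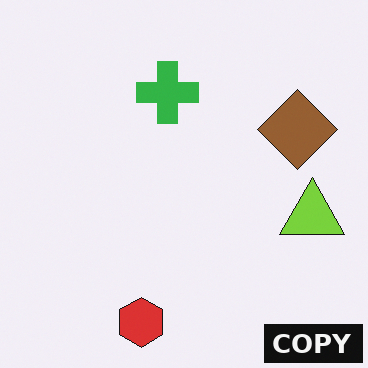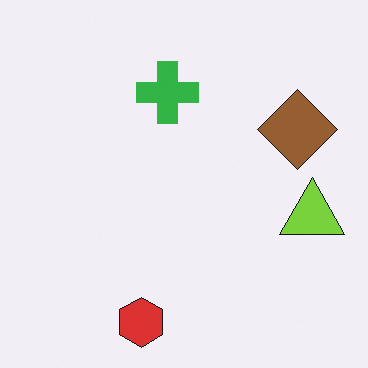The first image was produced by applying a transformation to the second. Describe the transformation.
It was watermarked with the text "COPY" in the lower-right corner.

A dark label reading "COPY" appears in the lower-right corner.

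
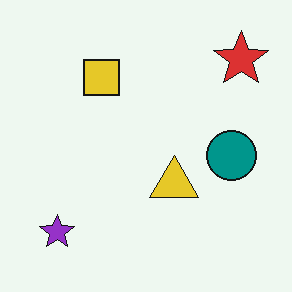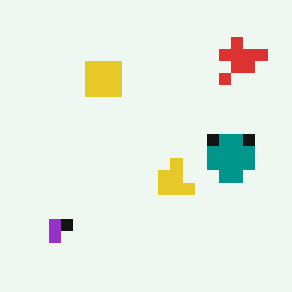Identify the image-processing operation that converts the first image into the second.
The transformation is: coarsely pixelated.

Shapes are reduced to large square blocks; fine edges and outlines are lost — a downscale-then-upscale (mosaic) effect.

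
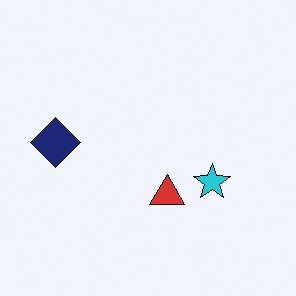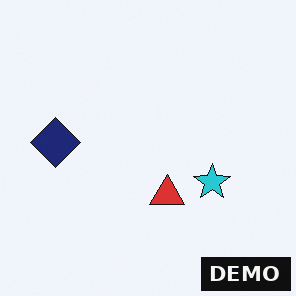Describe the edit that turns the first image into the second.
The image was watermarked with the text "DEMO" in the lower-right corner.

A dark label reading "DEMO" appears in the lower-right corner.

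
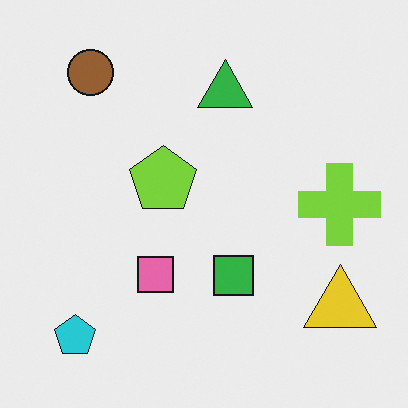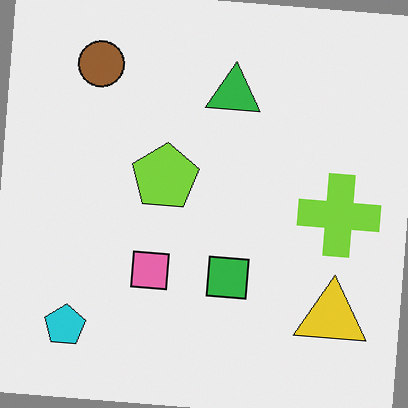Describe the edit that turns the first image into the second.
This is the original image rotated clockwise by a slight angle.

Every shape is tilted by the same angle and the image corners show triangular fill wedges — a whole-image rotation by a non-right angle.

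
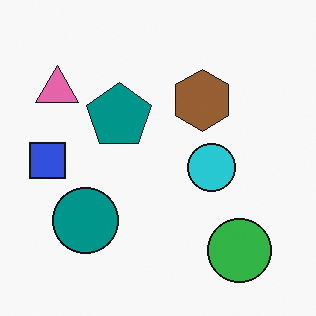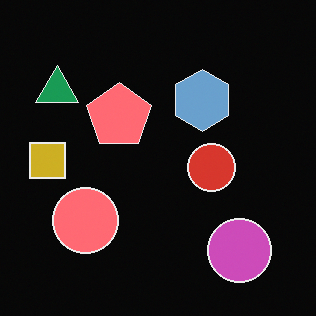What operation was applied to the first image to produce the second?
The second image is the first color-inverted (negative).

The light background has become dark and every shape's color is its complement — a photographic negative.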